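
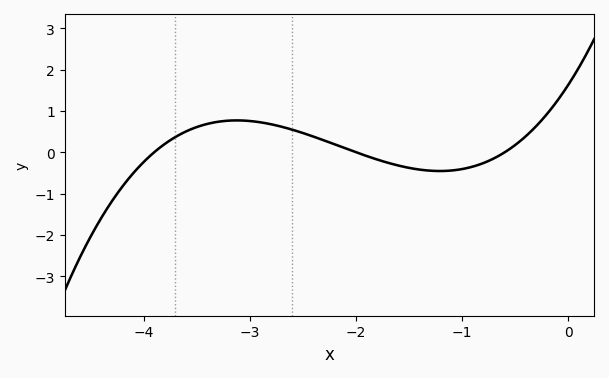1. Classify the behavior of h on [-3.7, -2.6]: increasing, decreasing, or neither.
neither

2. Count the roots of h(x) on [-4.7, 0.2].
3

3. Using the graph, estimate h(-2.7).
0.6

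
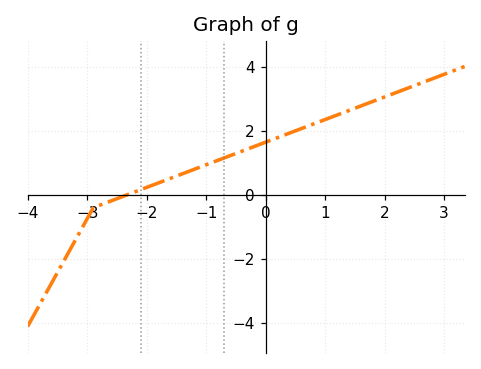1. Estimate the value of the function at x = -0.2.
1.6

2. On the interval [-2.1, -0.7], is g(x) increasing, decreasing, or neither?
increasing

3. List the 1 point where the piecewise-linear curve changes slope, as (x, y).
(-2.9, -0.4)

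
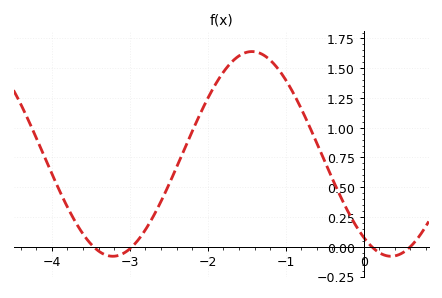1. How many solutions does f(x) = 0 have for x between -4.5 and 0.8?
4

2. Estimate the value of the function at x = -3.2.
-0.08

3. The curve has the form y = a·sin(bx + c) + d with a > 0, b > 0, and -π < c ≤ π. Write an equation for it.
y = 0.86sin(1.8x - 2.2) + 0.78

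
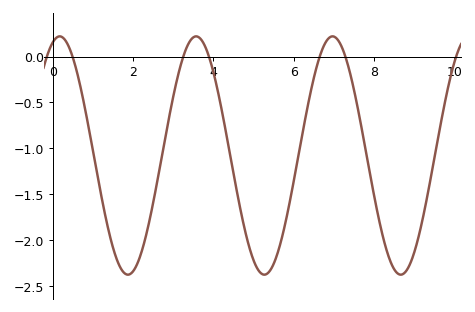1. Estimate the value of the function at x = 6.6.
-0.066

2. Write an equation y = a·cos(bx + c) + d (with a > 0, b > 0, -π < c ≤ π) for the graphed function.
y = 1.3cos(1.85x - 0.32) - 1.08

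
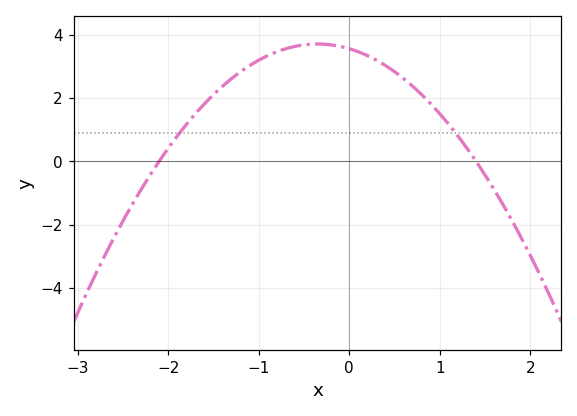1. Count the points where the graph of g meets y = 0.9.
2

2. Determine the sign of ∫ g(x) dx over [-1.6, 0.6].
positive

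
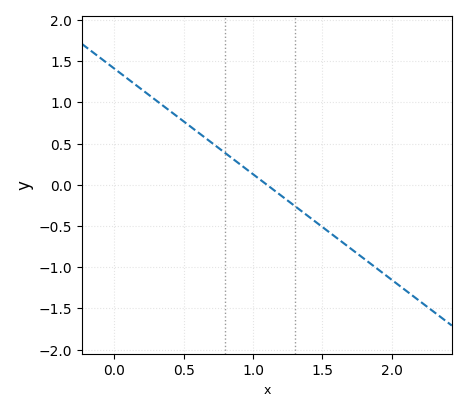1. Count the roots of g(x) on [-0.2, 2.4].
1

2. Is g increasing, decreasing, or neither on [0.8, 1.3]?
decreasing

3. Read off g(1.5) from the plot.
-0.5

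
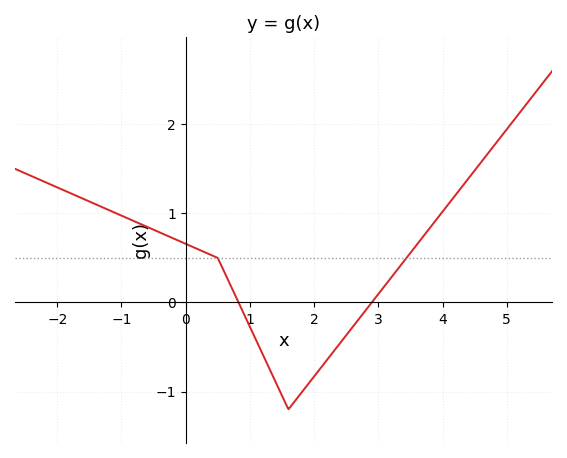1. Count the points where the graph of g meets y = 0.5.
2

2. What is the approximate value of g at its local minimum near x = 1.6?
-1.2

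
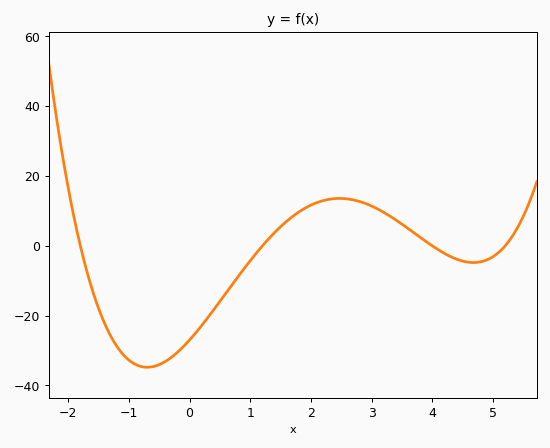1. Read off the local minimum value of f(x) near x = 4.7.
-4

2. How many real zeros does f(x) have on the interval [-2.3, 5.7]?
4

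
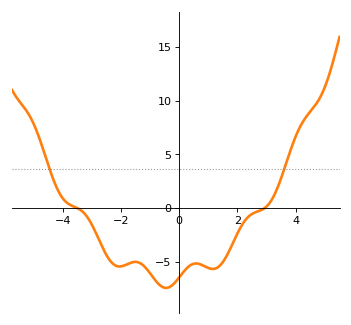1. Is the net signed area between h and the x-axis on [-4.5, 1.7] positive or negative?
negative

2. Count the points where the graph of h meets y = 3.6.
2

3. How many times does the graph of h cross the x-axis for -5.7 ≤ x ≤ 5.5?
2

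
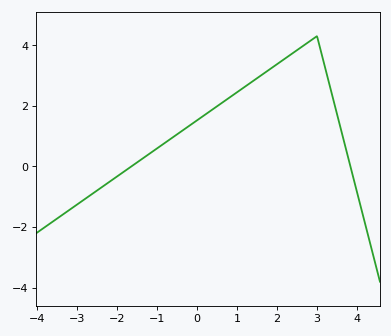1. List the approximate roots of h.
-1.64, 3.83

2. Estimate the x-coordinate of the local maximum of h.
3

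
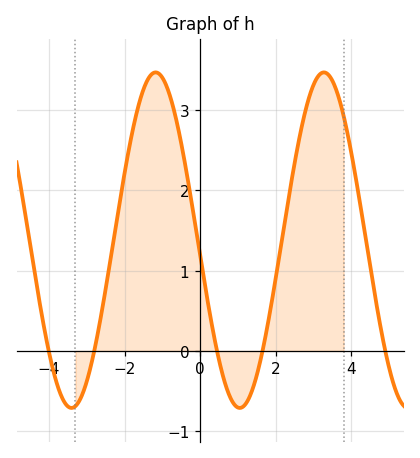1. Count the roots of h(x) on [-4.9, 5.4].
5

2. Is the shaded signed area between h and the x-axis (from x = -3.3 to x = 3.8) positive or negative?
positive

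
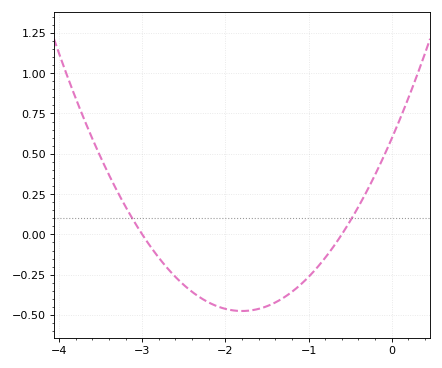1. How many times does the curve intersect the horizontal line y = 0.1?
2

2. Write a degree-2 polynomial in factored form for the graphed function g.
y = 0.33(x + 3)(x + 0.6)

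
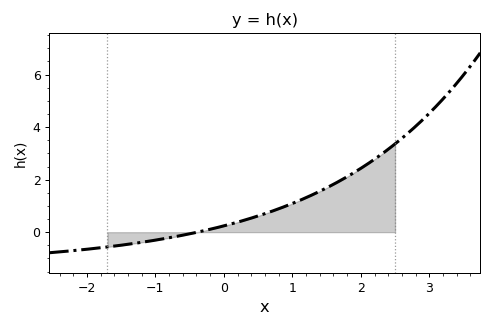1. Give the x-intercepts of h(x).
-0.4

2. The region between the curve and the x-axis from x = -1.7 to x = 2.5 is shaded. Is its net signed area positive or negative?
positive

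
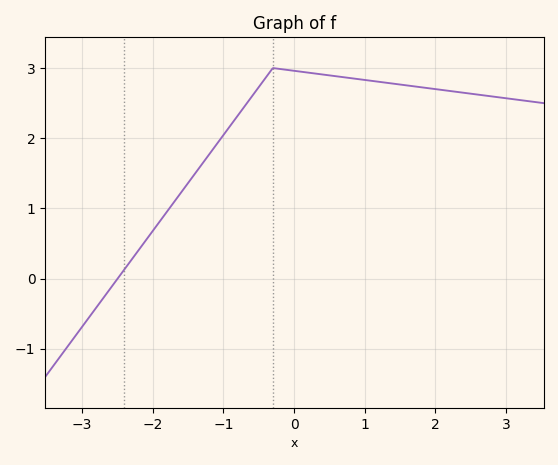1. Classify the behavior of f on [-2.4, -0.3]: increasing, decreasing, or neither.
increasing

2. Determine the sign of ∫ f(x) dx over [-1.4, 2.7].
positive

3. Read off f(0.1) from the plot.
2.95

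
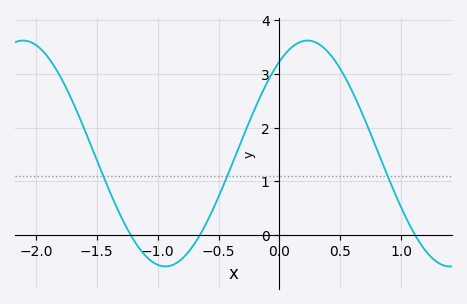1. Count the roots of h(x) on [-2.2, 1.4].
3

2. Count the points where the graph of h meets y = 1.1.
3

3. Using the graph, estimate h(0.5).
3.09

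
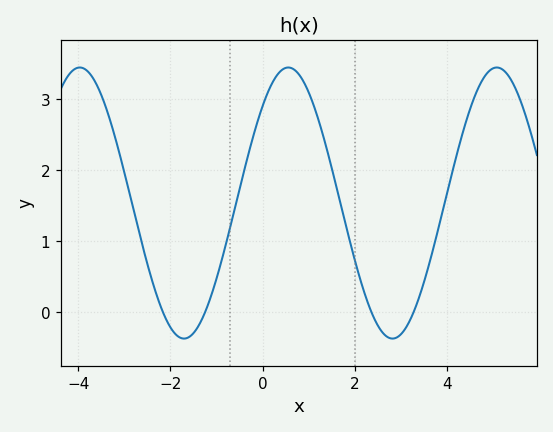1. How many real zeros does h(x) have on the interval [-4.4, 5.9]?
4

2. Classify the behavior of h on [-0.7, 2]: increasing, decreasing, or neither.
neither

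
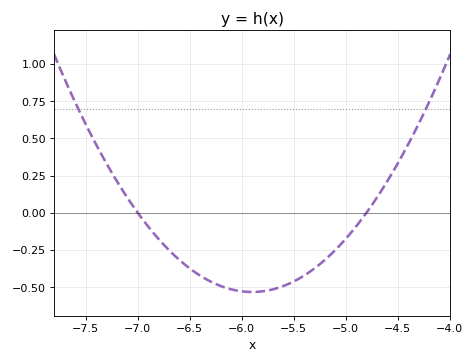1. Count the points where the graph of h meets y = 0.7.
2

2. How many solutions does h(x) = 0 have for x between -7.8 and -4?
2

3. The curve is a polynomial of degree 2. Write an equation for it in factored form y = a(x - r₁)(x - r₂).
y = 0.44(x + 7)(x + 4.8)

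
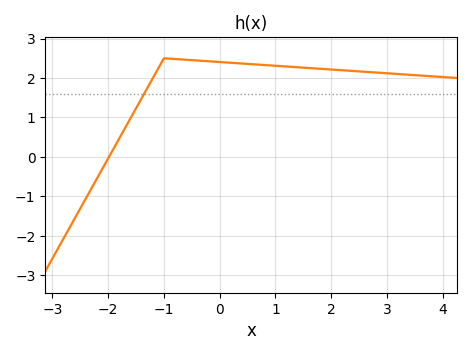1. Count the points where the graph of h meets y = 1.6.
1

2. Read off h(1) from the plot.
2.3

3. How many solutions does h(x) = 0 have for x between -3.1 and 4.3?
1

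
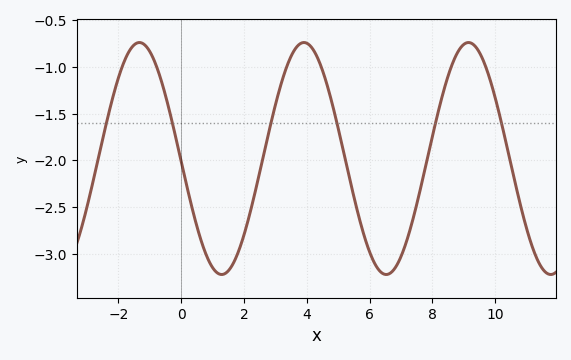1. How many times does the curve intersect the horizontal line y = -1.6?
6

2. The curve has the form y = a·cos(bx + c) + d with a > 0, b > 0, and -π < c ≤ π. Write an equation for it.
y = 1.24cos(1.2x + 1.59) - 1.98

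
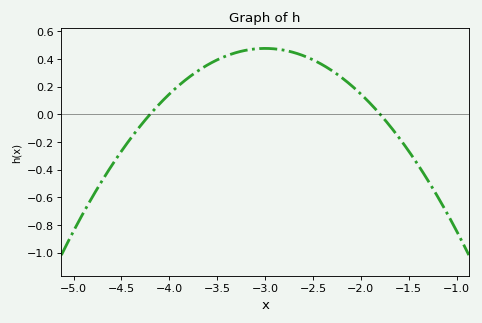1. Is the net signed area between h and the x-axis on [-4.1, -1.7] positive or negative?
positive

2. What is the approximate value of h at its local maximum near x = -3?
0.475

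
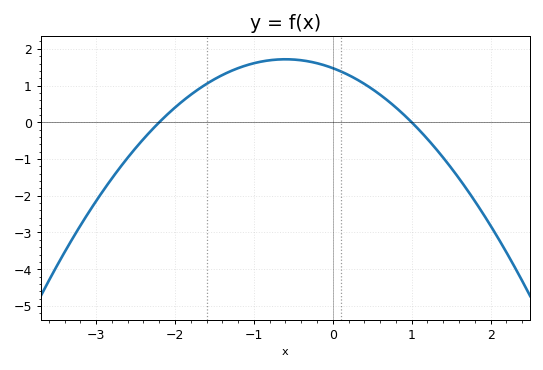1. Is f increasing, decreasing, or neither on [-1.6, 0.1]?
neither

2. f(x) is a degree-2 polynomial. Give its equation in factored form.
y = -0.67(x + 2.2)(x - 1)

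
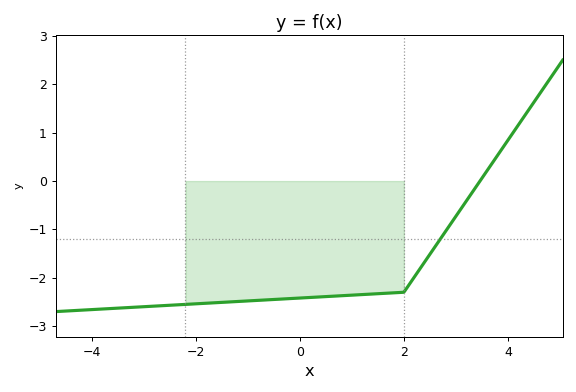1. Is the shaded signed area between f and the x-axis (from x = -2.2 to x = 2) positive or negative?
negative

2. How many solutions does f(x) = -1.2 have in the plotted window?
1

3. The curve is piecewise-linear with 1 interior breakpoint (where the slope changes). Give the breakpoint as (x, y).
(2, -2.3)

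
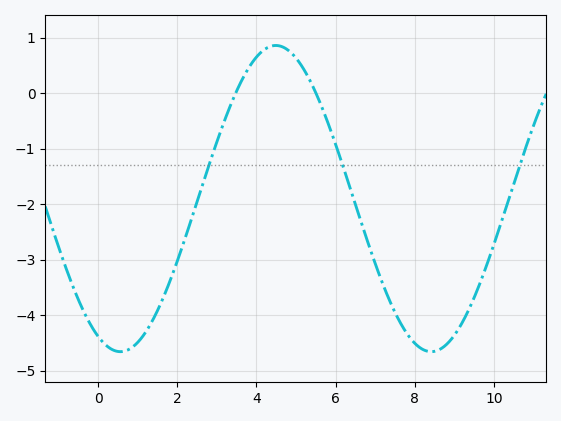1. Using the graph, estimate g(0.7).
-4.64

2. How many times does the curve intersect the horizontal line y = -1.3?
3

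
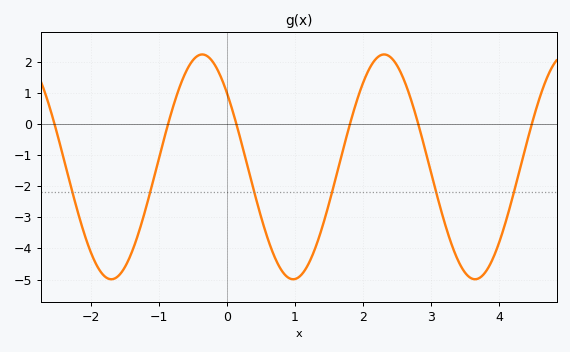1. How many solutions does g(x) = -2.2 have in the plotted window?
6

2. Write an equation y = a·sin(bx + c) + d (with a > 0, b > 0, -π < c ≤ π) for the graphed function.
y = 3.61sin(2.35x + 2.42) - 1.38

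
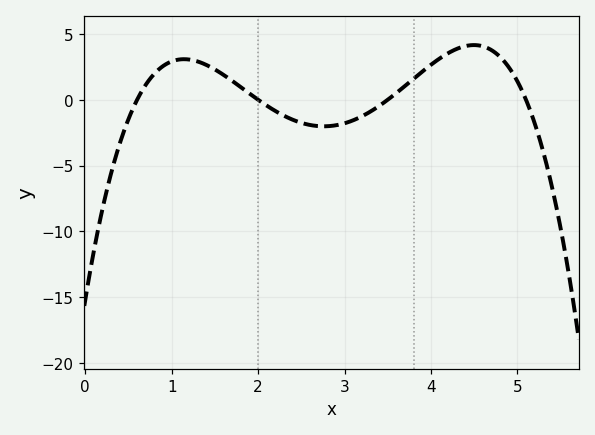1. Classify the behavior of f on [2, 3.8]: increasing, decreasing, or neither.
neither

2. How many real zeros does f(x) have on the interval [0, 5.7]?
4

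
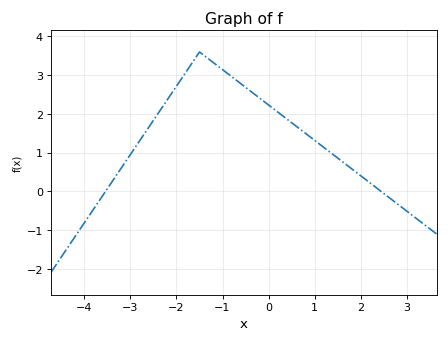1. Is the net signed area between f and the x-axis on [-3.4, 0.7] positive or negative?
positive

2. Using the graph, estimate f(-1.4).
3.51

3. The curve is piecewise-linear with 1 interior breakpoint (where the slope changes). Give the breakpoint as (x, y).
(-1.5, 3.6)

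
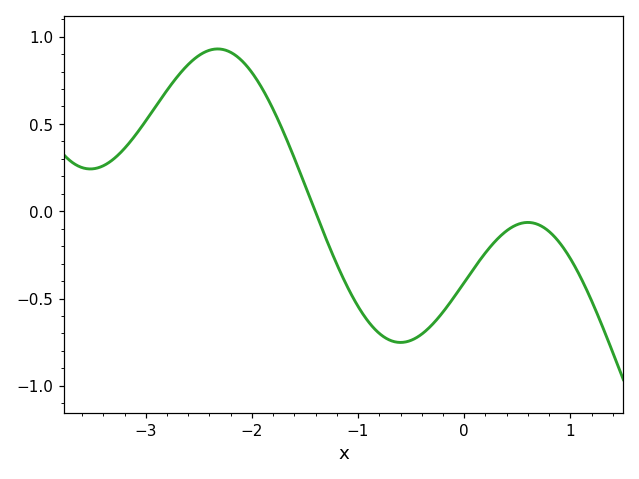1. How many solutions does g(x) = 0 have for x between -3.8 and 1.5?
1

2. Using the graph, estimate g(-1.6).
0.3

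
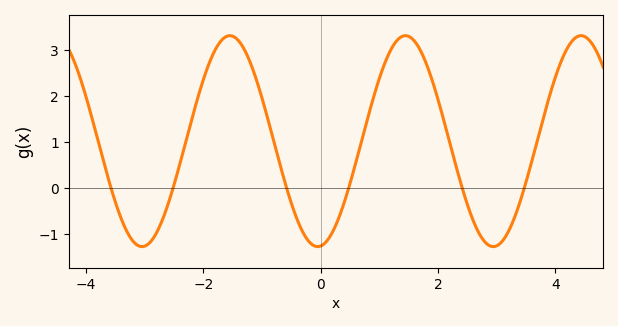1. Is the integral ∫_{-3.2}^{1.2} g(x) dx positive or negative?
positive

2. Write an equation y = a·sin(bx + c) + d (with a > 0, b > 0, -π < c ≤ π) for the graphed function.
y = 2.29sin(2.1x - 1.5) + 1.02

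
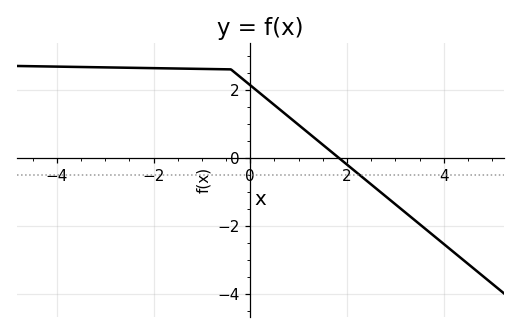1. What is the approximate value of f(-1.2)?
2.6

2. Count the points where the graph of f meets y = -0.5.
1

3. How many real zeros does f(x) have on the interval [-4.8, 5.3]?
1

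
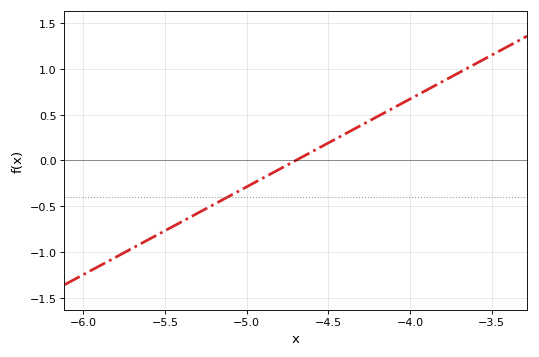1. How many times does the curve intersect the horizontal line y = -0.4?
1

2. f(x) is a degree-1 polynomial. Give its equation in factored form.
y = 0.96(x + 4.7)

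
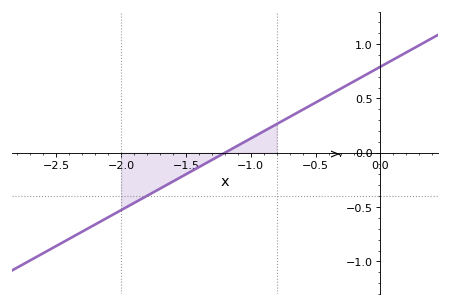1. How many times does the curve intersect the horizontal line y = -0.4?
1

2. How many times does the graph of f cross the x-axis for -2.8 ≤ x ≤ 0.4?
1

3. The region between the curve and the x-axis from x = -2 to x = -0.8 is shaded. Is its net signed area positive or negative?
negative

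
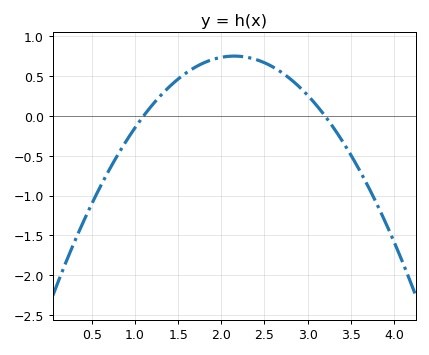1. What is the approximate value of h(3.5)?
-0.5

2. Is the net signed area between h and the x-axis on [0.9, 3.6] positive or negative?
positive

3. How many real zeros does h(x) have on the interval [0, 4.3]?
2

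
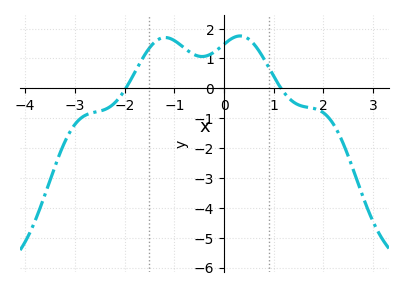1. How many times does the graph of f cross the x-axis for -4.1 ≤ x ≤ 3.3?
2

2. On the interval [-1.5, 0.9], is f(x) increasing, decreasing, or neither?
neither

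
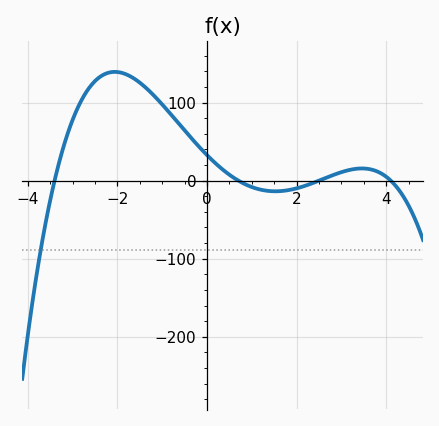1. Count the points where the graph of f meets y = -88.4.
1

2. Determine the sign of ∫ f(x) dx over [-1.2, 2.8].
positive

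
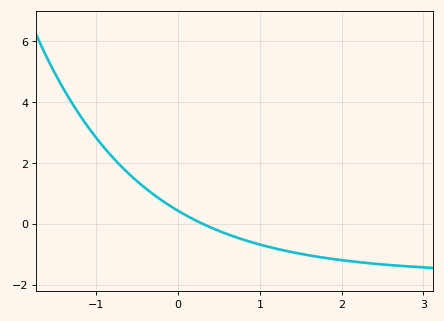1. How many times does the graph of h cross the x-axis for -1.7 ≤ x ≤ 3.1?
1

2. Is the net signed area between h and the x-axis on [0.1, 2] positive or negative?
negative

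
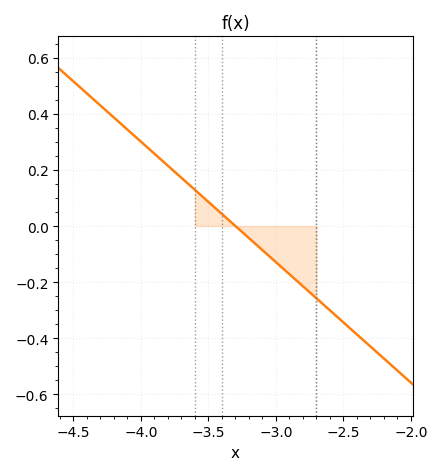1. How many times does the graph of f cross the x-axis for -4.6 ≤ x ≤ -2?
1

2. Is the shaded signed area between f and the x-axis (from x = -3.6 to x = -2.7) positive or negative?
negative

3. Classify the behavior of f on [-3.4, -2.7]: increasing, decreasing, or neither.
decreasing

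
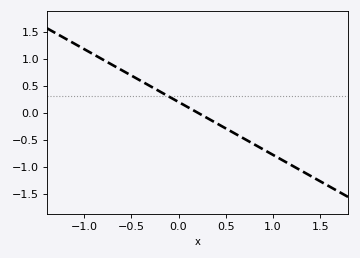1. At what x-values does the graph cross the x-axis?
0.2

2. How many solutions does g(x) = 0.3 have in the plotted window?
1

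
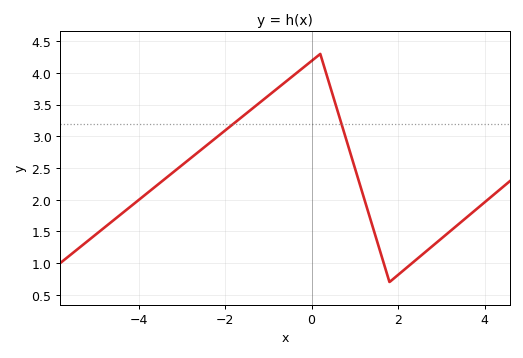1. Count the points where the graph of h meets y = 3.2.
2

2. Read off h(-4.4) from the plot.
1.75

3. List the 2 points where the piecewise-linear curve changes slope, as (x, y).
(0.2, 4.3); (1.8, 0.7)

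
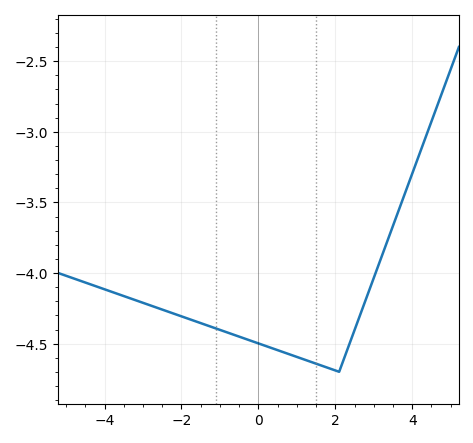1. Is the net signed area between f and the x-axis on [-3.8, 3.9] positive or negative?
negative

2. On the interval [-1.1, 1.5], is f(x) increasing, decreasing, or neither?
decreasing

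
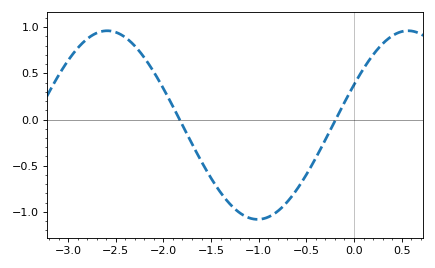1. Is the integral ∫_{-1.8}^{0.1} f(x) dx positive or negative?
negative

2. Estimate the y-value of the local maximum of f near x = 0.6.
0.96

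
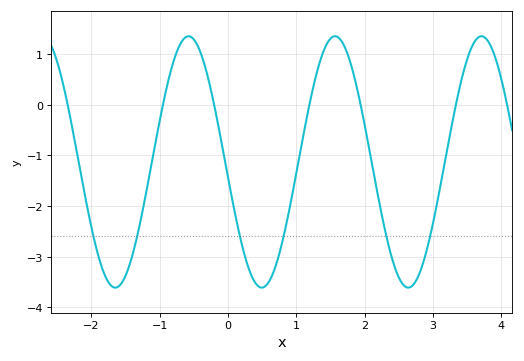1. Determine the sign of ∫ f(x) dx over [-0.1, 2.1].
negative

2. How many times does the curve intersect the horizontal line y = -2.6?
6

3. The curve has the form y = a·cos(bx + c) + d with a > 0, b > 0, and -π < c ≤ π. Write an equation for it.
y = 2.48cos(2.9x + 1.7) - 1.13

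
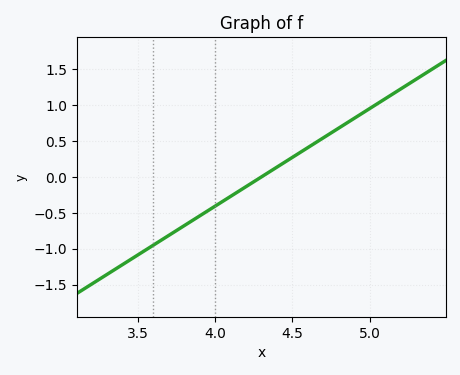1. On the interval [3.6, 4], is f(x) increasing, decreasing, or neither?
increasing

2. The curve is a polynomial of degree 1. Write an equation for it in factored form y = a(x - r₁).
y = 1.36(x - 4.3)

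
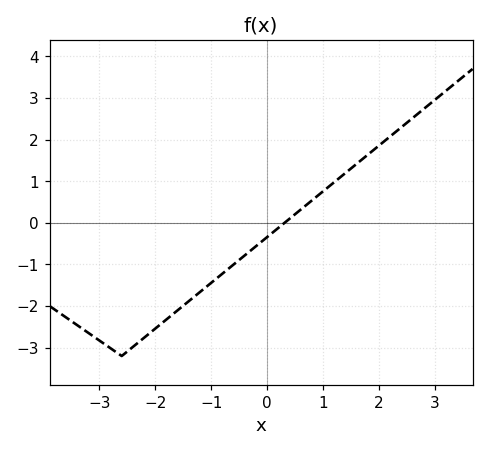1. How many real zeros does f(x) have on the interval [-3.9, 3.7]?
1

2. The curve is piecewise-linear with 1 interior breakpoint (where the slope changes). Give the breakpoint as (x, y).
(-2.6, -3.2)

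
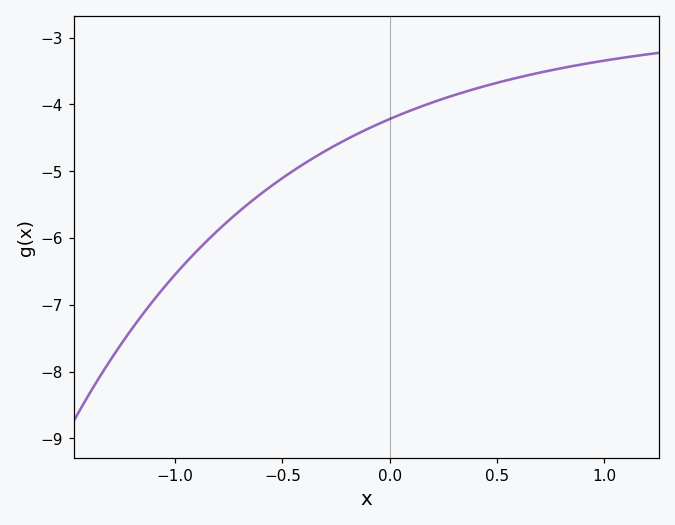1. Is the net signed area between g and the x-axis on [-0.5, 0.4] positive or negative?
negative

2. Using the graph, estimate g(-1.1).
-6.93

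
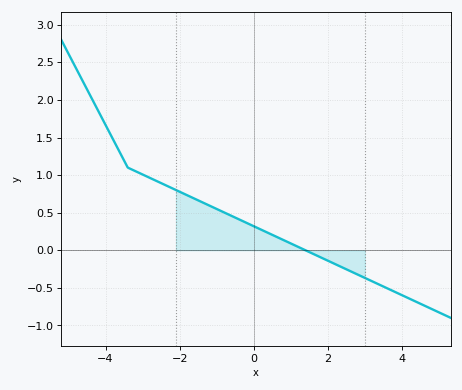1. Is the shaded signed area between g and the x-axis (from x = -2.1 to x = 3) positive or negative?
positive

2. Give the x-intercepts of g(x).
1.4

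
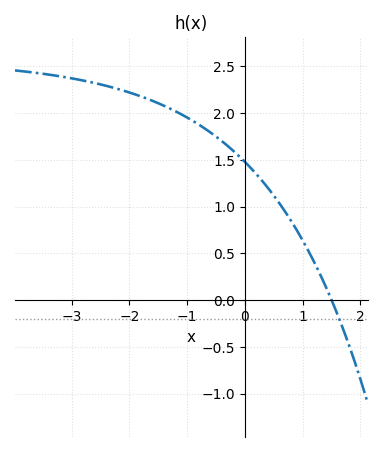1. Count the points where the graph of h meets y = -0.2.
1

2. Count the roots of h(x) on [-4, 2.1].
1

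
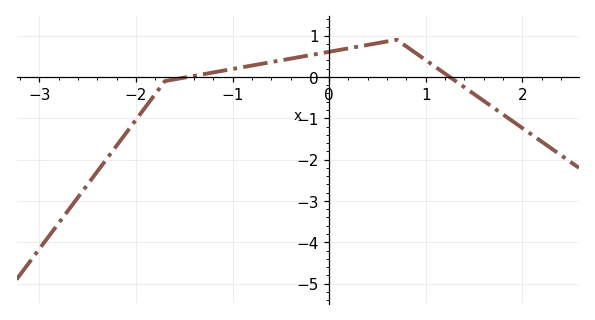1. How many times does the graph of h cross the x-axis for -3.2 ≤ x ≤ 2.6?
2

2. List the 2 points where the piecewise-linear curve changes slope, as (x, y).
(-1.7, -0.1); (0.7, 0.9)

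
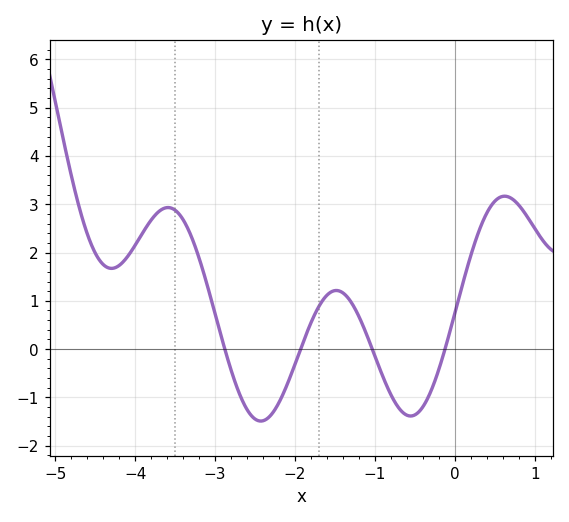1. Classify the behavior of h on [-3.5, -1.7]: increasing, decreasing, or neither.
neither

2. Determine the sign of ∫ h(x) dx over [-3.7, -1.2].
positive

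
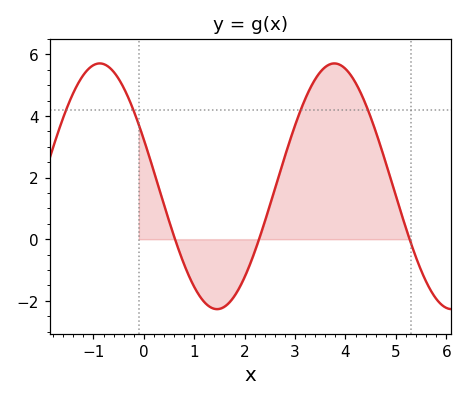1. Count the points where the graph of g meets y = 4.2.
4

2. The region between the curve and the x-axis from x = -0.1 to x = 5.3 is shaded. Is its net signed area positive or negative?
positive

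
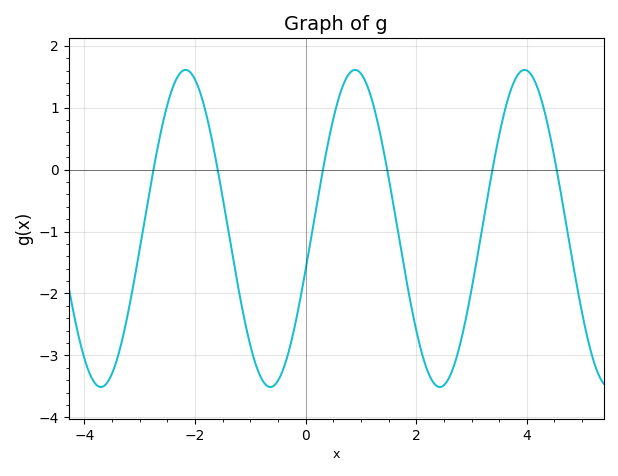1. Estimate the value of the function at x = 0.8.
1.56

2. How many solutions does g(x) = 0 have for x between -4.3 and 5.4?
6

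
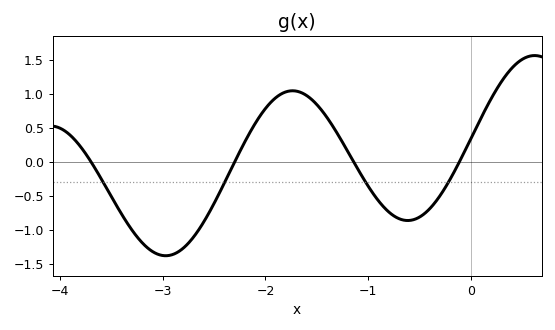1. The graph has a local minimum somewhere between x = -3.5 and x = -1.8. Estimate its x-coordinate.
-3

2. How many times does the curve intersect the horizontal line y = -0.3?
4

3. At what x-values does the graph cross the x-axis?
-3.7, -2.3, -1.1, -0.1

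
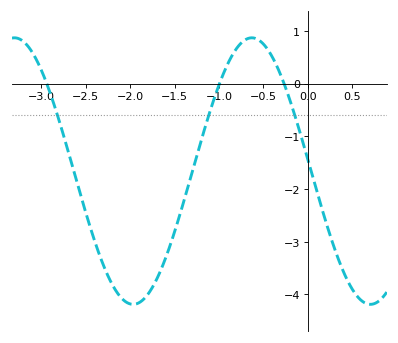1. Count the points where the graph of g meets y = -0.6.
3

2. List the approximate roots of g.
-2.9, -1, -0.3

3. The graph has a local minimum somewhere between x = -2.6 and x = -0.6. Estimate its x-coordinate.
-2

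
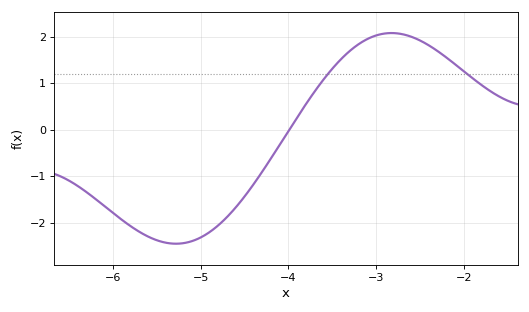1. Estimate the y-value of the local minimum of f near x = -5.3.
-2.5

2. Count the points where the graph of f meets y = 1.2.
2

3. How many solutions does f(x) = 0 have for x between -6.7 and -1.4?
1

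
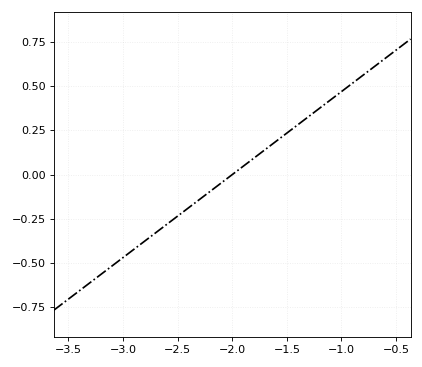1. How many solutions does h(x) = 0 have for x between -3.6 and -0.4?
1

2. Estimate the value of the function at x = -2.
0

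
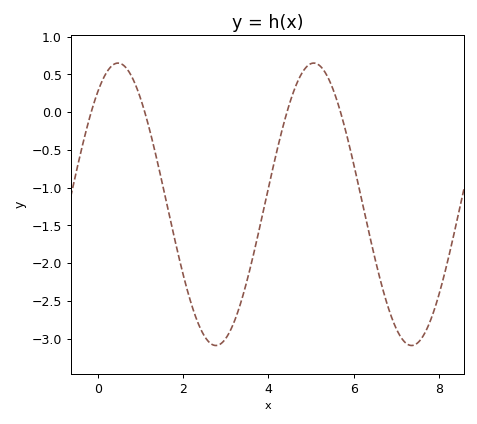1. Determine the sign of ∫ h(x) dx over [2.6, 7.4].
negative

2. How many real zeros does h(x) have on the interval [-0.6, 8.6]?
4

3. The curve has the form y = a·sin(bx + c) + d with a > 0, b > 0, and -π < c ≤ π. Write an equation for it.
y = 1.87sin(1.37x + 0.922) - 1.22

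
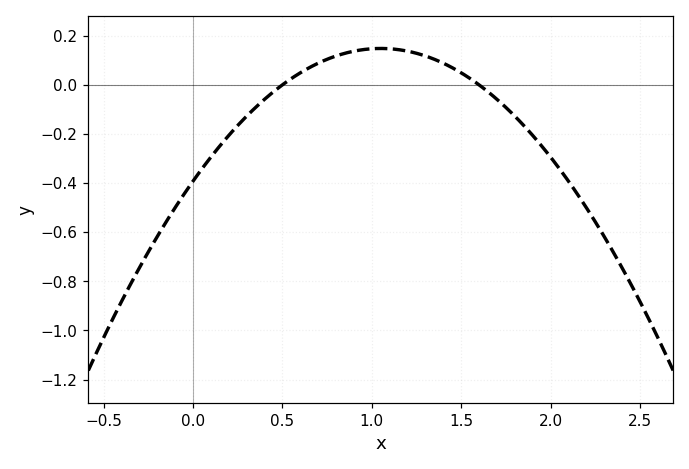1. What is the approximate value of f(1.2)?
0.14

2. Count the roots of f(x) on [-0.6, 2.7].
2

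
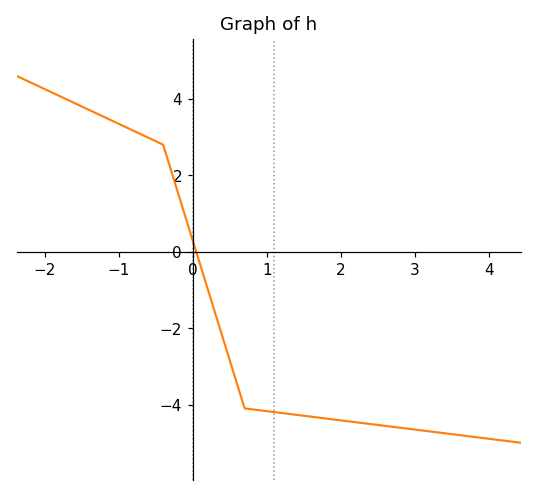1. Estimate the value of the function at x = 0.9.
-4.2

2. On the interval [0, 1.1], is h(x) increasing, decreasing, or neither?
decreasing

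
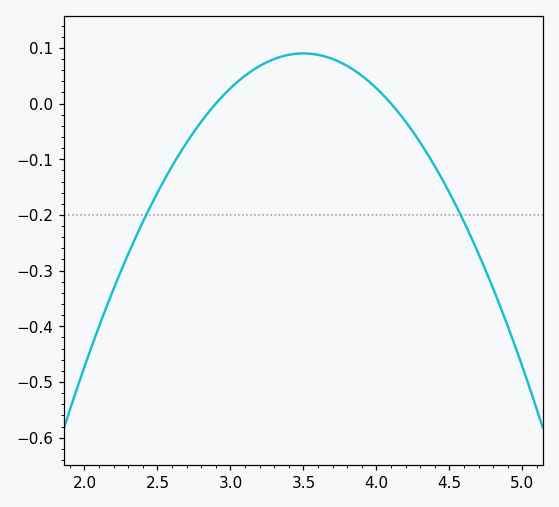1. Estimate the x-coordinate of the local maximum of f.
3.5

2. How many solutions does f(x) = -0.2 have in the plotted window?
2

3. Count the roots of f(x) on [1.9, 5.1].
2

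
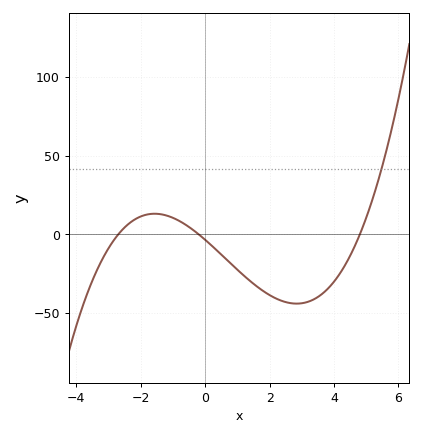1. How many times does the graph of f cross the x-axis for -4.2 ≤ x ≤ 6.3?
3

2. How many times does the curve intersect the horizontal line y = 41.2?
1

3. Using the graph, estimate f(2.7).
-45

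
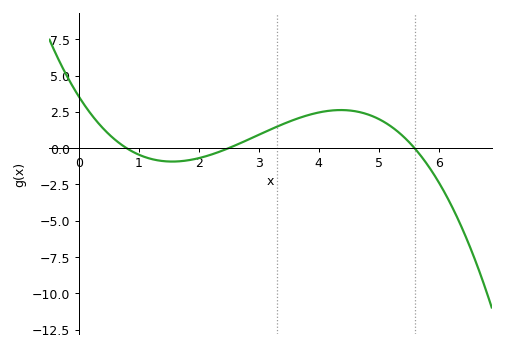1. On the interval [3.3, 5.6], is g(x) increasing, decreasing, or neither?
neither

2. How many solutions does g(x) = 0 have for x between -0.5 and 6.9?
3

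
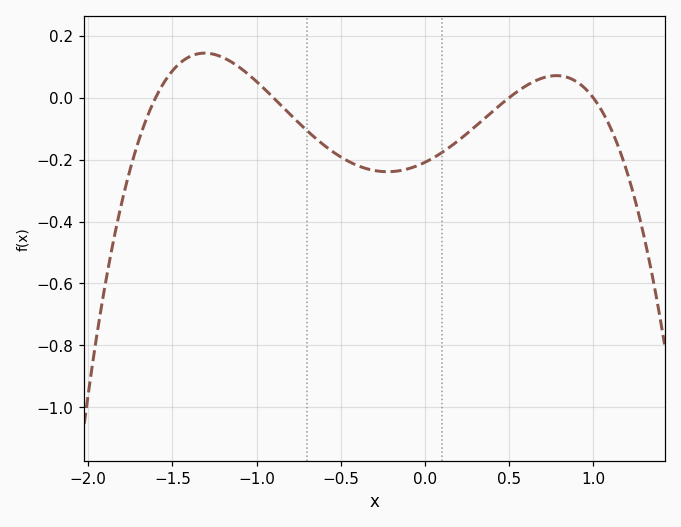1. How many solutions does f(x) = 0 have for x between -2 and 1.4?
4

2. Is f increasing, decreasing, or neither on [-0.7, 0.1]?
neither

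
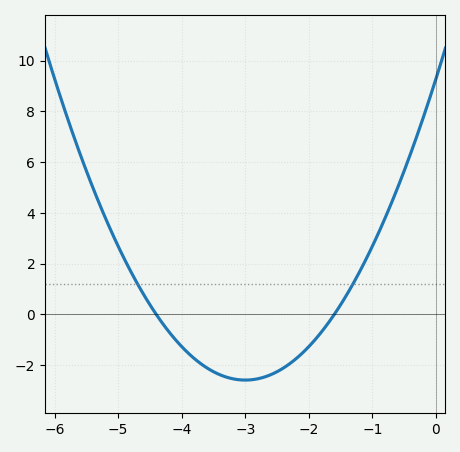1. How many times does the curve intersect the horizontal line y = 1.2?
2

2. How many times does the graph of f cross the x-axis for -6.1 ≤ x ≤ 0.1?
2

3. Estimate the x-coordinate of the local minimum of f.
-3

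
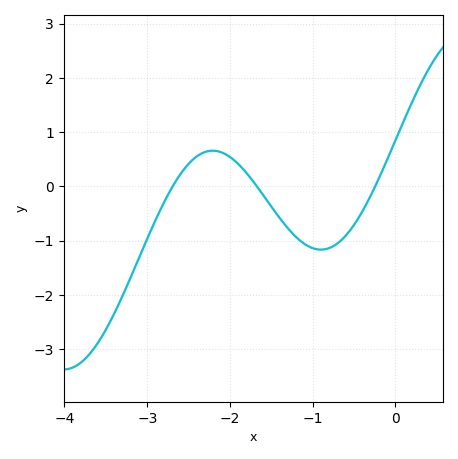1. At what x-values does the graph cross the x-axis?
-2.69, -1.67, -0.246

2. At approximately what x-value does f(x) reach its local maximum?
-2.21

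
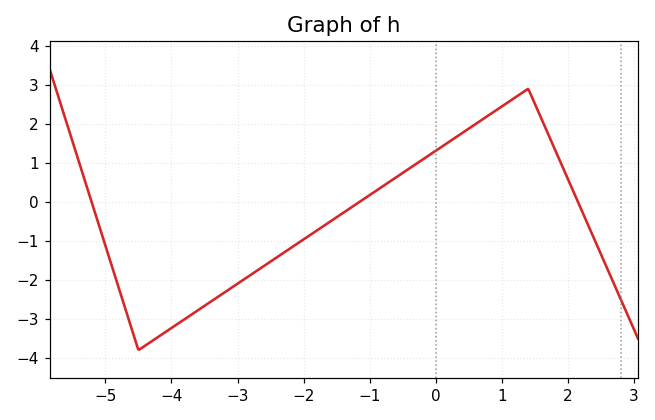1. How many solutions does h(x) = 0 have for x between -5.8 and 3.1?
3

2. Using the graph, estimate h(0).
1.31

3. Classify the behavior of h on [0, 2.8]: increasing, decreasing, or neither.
neither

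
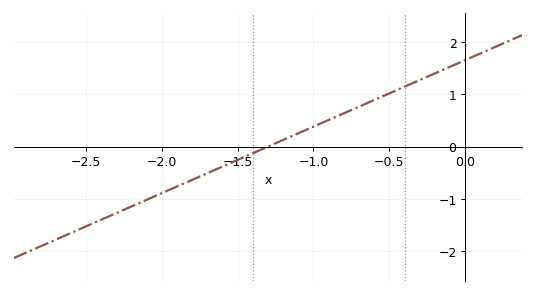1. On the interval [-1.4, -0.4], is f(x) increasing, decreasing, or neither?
increasing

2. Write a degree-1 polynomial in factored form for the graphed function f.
y = 1.27(x + 1.3)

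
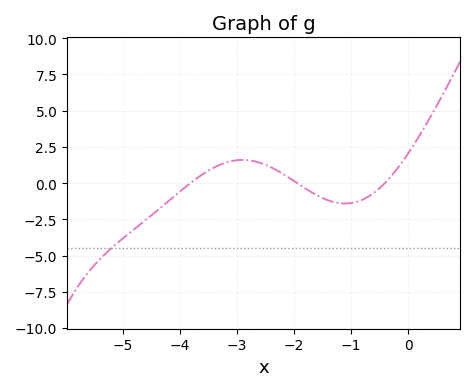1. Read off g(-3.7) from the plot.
0.4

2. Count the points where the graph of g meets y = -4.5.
1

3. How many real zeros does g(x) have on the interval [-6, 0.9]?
3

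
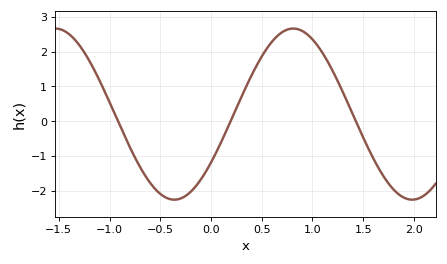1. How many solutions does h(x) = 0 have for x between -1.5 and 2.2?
3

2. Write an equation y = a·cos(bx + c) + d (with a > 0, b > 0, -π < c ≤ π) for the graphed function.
y = 2.46cos(2.68x - 2.17) + 0.2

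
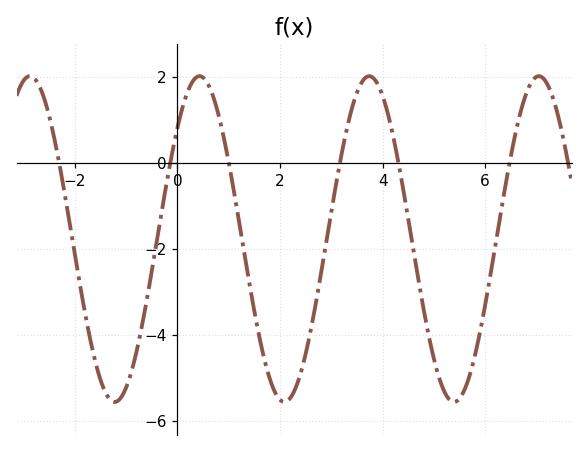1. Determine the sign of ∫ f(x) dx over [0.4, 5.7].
negative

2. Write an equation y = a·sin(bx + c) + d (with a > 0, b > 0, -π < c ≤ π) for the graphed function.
y = 3.78sin(1.9x + 0.75) - 1.77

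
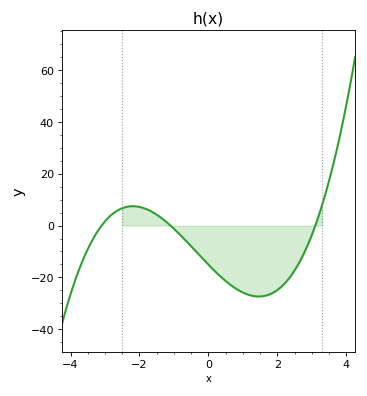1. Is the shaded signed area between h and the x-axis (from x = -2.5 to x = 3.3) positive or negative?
negative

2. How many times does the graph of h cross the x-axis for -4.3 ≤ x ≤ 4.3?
3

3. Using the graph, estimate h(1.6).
-28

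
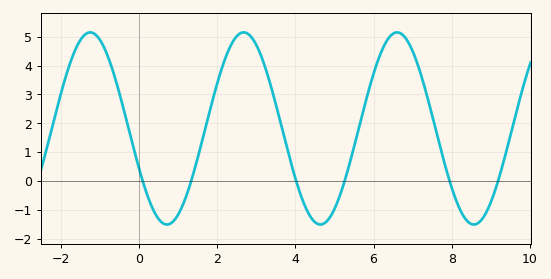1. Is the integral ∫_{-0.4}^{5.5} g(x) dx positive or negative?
positive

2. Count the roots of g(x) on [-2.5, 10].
6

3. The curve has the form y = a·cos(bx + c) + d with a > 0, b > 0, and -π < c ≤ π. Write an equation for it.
y = 3.33cos(1.6x + 2) + 1.82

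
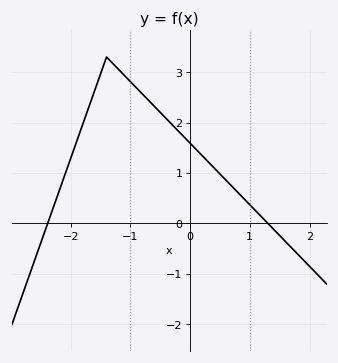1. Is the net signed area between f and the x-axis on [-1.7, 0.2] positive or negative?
positive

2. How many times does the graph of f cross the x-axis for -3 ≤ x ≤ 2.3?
2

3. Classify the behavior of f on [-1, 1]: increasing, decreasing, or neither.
decreasing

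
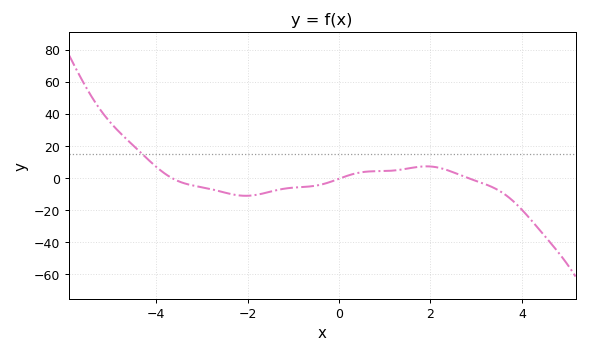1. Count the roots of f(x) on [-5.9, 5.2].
3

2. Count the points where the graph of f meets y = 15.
1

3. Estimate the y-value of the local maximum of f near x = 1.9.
7.09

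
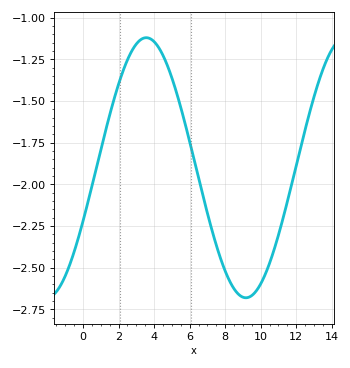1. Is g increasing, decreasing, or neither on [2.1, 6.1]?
neither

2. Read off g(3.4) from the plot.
-1.12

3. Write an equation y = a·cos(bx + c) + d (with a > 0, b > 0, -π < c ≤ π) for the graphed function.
y = 0.78cos(0.56x - 2) - 1.9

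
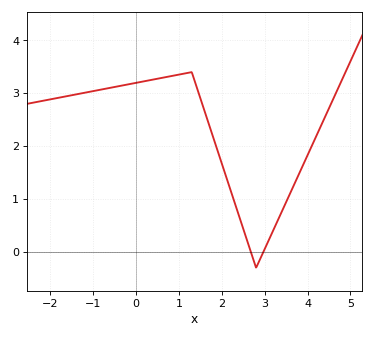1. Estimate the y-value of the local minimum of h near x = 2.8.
-0.3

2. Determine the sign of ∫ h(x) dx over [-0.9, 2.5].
positive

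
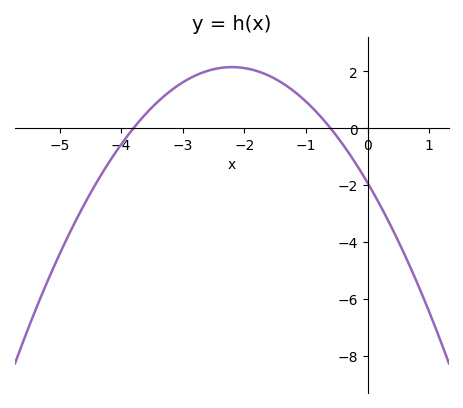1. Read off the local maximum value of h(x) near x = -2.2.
2.15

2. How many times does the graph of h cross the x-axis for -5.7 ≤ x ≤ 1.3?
2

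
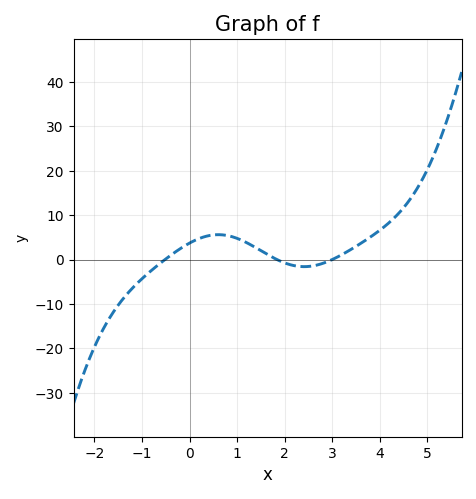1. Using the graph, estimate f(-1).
-4.33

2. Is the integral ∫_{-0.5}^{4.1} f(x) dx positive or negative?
positive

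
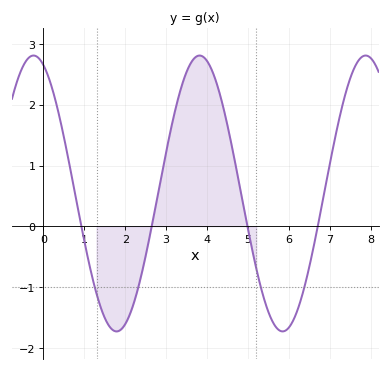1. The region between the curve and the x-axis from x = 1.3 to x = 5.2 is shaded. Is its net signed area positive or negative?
positive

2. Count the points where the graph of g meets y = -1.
4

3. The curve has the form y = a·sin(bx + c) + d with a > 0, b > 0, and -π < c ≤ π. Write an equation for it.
y = 2.27sin(1.6x + 1.9) + 0.54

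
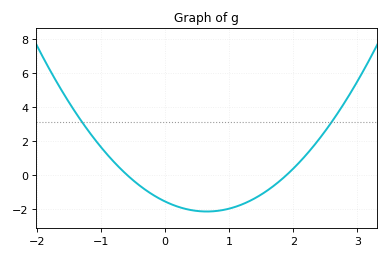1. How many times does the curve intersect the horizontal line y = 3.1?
2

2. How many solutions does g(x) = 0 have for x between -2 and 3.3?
2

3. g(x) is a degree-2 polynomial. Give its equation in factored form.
y = 1.39(x + 0.6)(x - 1.9)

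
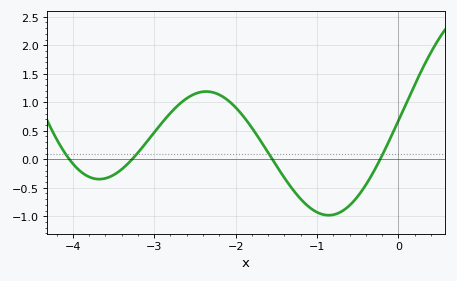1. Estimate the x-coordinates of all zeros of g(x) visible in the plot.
-4, -3.3, -1.5, -0.2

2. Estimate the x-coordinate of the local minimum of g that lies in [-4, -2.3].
-3.7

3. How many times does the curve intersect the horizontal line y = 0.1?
4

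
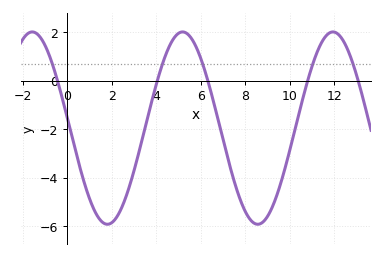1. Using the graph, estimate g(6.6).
-0.958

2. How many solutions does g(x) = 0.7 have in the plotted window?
5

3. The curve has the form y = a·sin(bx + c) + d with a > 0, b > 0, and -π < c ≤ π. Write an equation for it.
y = 3.97sin(0.93x + 3.03) - 1.96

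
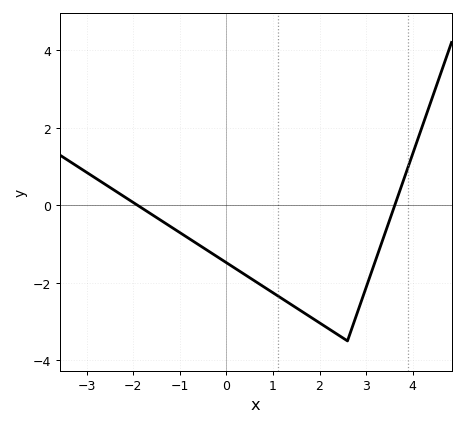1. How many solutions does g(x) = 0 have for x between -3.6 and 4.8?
2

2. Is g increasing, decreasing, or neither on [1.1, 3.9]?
neither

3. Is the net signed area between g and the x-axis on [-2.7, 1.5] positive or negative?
negative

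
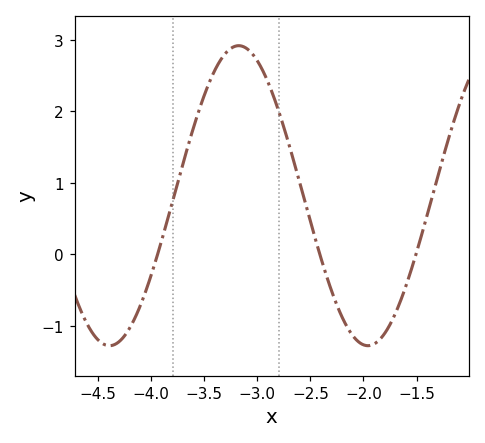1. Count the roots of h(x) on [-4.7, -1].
3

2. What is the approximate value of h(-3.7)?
1.28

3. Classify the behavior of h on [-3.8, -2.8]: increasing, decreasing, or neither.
neither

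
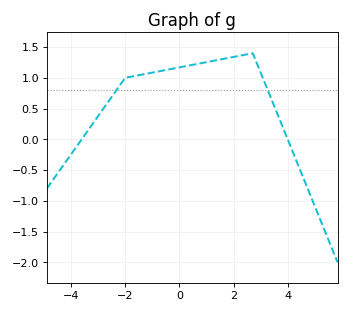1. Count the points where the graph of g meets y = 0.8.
2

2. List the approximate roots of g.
-3.6, 3.99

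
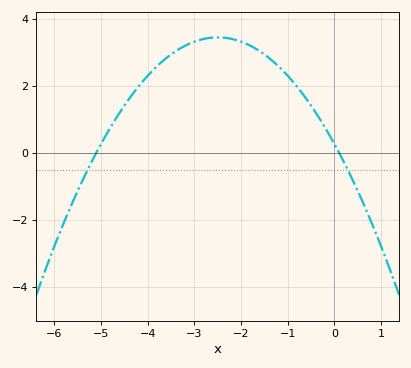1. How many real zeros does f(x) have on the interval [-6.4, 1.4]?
2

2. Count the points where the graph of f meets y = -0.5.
2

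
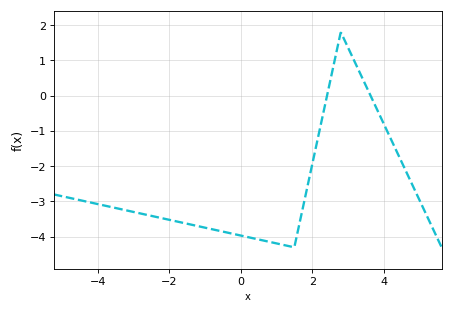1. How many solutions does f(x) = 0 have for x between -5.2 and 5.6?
2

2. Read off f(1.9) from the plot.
-2.42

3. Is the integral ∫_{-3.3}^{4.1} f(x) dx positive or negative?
negative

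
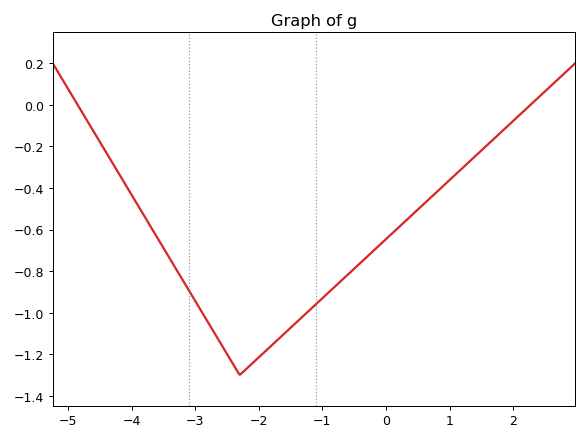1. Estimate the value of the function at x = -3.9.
-0.48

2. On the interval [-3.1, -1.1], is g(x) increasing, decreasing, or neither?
neither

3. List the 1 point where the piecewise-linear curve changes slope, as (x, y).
(-2.3, -1.3)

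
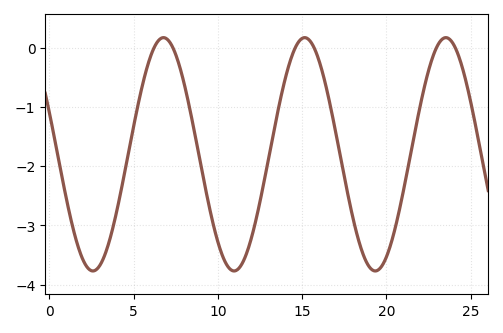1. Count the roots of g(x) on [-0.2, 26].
6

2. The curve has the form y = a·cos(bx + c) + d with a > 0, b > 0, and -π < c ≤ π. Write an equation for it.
y = 1.97cos(0.75x + 1.2) - 1.8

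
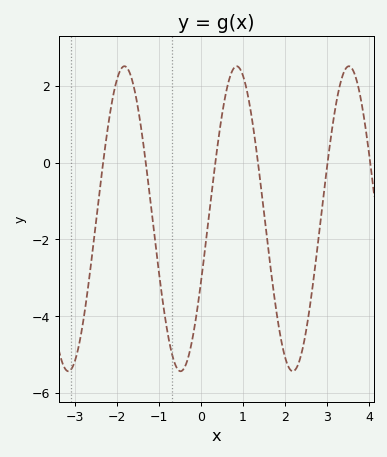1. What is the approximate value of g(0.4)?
0.4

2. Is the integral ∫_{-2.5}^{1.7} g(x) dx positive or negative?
negative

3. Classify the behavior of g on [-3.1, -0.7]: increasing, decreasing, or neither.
neither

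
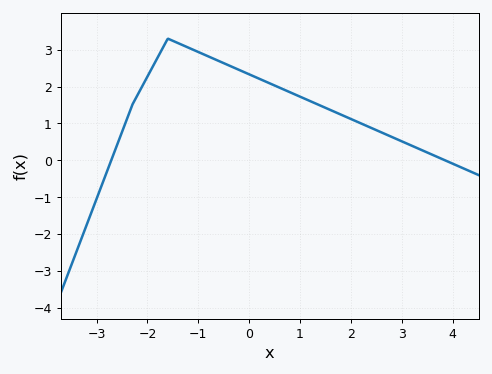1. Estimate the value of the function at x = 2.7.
0.697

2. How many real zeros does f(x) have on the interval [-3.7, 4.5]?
2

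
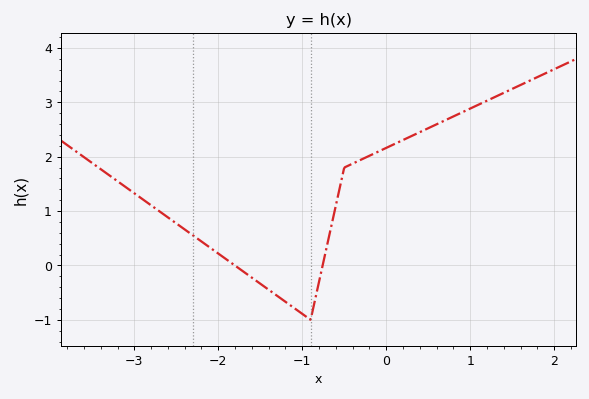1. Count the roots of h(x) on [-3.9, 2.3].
2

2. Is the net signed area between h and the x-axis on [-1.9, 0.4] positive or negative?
positive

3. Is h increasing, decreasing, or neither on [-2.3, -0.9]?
decreasing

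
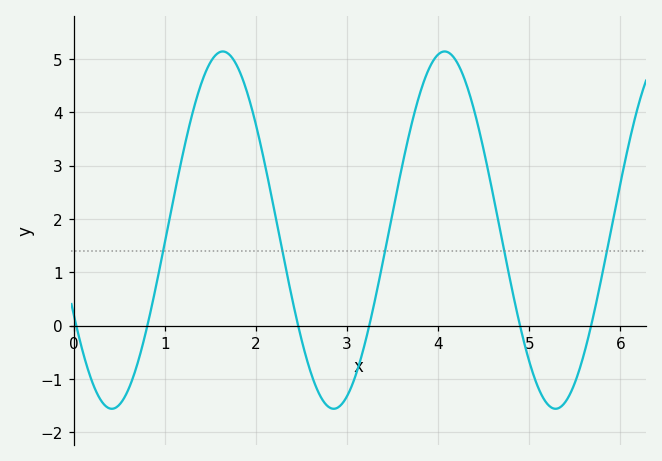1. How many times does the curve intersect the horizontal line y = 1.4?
5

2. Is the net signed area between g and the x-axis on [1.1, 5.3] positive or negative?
positive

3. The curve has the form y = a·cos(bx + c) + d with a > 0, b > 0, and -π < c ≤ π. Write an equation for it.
y = 3.35cos(2.58x + 2.06) + 1.79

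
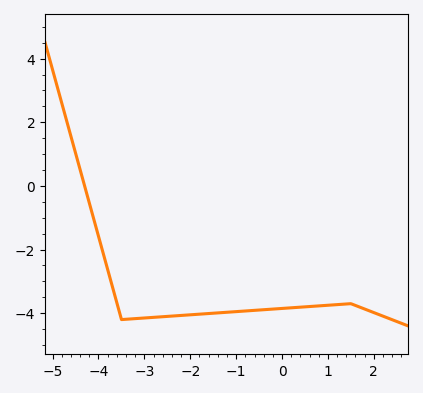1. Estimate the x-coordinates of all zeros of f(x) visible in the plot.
-4.4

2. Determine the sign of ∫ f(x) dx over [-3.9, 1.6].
negative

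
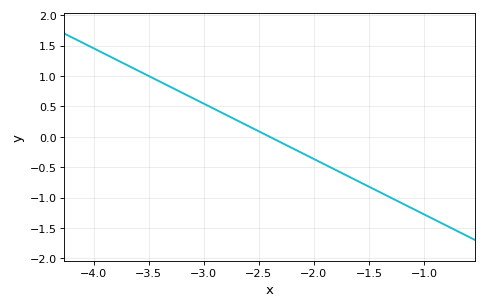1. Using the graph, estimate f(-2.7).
0.273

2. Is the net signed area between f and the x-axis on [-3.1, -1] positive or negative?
negative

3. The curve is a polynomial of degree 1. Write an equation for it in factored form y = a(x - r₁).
y = -0.91(x + 2.4)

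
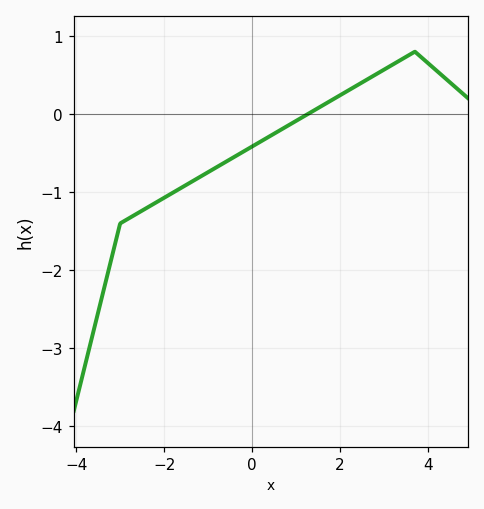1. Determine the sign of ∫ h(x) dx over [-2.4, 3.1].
negative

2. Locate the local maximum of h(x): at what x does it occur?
3.7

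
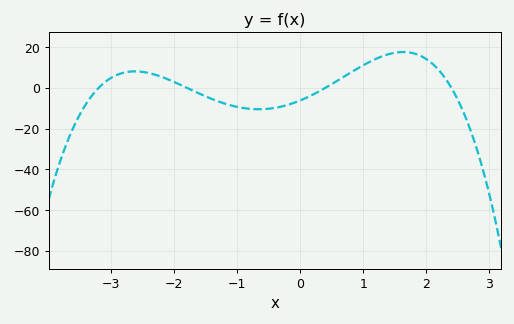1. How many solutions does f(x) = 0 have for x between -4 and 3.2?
4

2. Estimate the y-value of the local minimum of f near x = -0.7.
-10.5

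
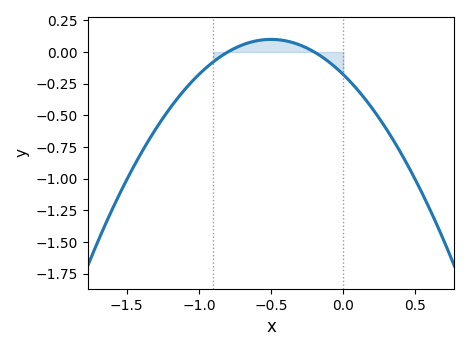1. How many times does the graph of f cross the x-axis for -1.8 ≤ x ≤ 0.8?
2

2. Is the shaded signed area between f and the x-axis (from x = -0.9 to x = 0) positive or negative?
positive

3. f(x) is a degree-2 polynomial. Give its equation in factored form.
y = -1.11(x + 0.8)(x + 0.2)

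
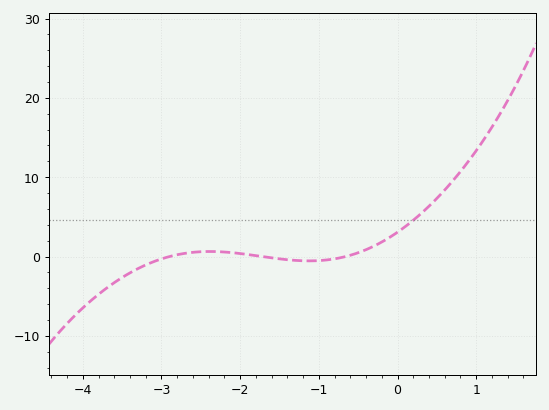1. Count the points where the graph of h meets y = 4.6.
1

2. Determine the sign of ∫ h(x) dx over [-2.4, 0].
positive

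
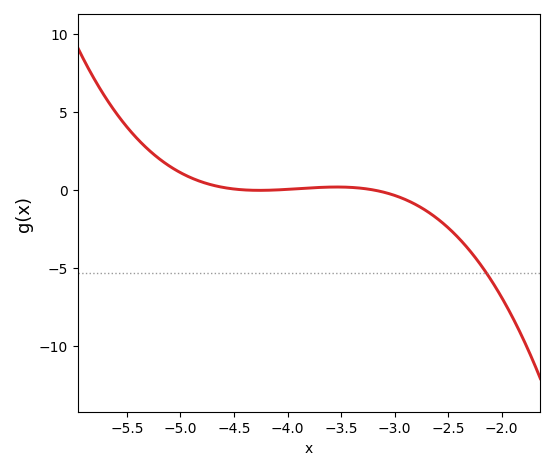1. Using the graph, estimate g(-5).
1.11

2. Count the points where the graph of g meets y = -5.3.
1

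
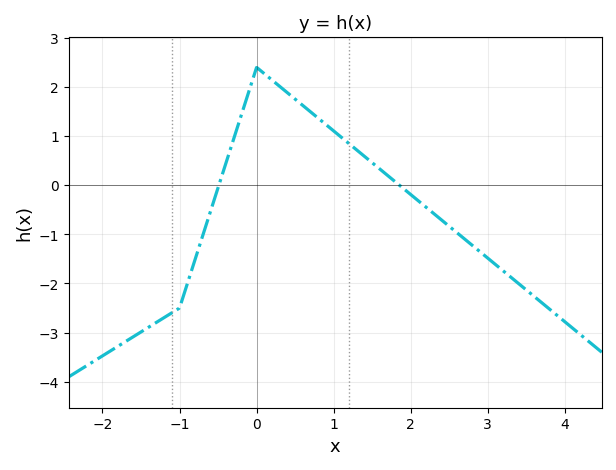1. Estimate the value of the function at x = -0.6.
-0.5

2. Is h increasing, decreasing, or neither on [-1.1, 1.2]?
neither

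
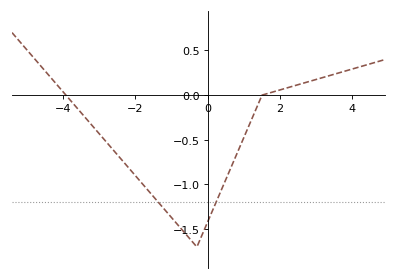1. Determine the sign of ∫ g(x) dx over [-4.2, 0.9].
negative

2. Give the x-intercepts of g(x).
-4, 1.4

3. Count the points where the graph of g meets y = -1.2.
2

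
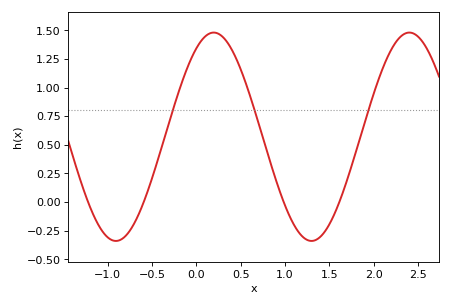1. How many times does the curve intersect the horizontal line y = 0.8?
3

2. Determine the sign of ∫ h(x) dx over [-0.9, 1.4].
positive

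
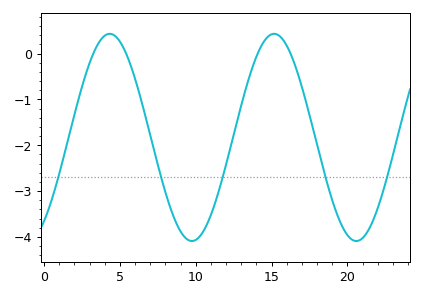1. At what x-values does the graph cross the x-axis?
3.5, 5.5, 14, 16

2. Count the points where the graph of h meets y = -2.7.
5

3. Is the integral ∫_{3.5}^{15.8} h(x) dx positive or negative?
negative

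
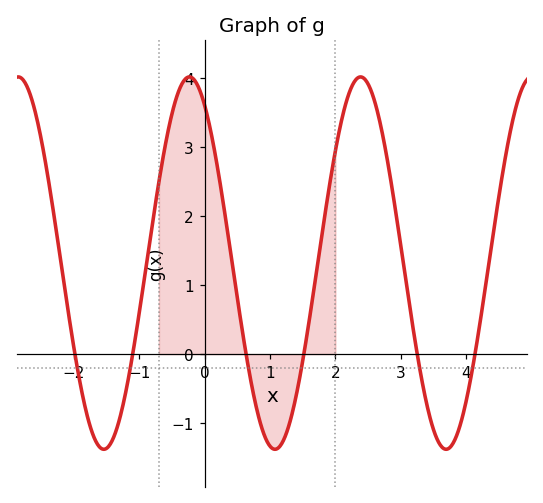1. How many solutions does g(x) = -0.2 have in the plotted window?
6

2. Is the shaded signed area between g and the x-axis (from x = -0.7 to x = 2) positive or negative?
positive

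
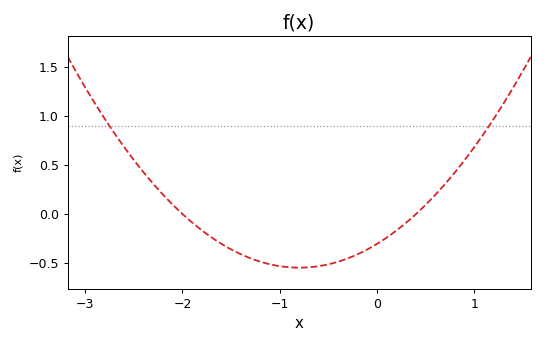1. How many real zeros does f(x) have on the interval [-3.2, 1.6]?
2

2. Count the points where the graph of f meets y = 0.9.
2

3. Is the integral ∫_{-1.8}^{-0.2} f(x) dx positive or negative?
negative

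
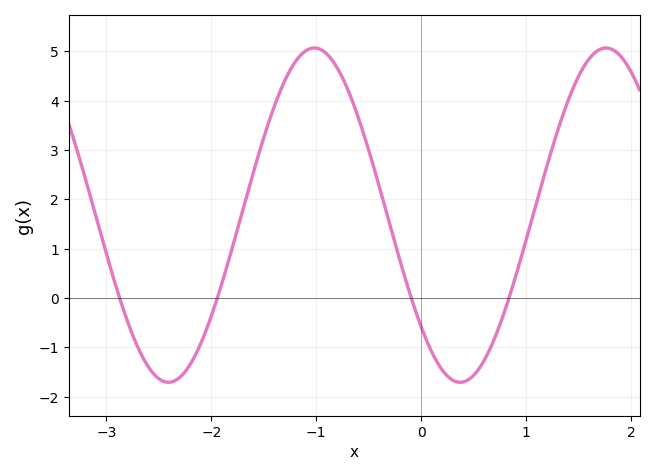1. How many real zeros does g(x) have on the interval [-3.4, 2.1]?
4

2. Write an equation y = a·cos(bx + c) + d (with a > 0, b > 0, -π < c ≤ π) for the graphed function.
y = 3.39cos(2.26x + 2.3) + 1.68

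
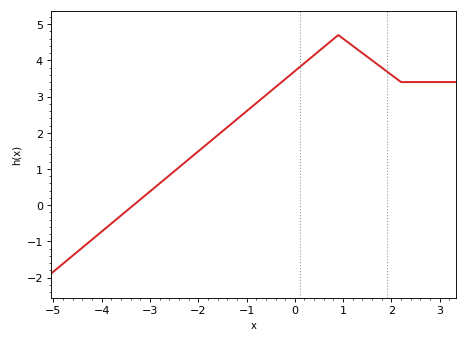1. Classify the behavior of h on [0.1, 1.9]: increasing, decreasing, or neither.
neither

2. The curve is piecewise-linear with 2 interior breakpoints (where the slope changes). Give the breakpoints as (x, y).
(0.9, 4.7); (2.2, 3.4)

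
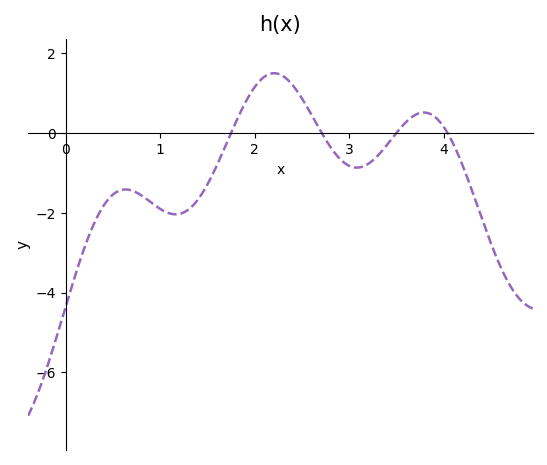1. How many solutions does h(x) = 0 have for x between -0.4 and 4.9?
4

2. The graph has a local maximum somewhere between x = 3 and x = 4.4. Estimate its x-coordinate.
3.79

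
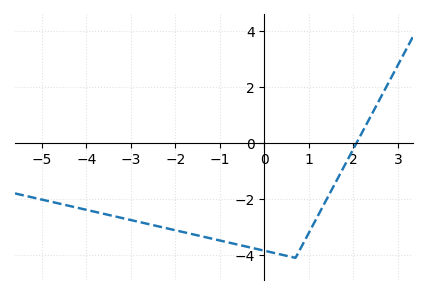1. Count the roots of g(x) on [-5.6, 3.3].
1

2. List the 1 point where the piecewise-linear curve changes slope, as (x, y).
(0.7, -4.1)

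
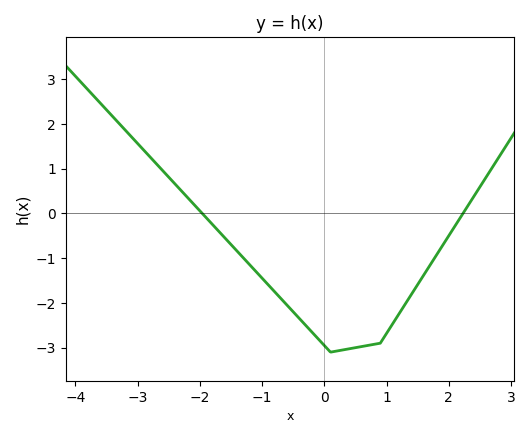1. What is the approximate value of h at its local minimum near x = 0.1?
-3.1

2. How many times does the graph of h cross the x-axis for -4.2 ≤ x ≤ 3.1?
2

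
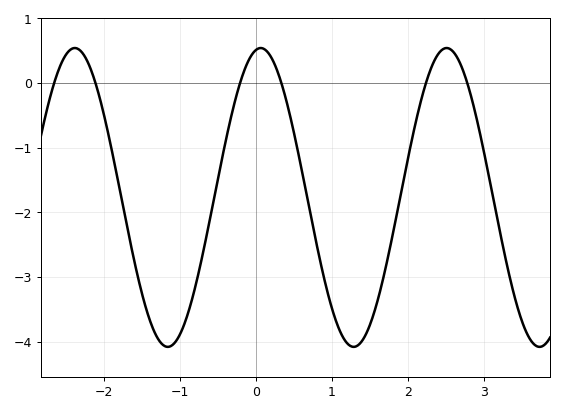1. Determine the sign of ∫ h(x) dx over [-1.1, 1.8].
negative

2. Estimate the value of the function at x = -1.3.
-3.92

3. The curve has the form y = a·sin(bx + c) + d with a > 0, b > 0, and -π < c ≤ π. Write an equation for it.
y = 2.31sin(2.57x + 1.4) - 1.77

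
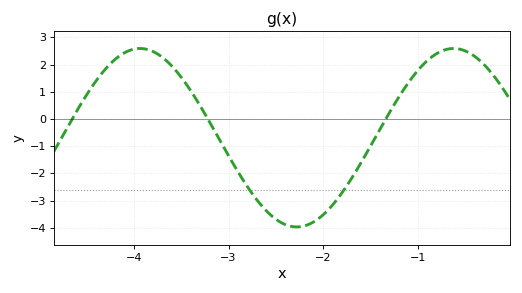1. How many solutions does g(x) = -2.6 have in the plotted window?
2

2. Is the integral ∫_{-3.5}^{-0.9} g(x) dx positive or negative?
negative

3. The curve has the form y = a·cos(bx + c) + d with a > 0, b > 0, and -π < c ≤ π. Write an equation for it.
y = 3.28cos(1.9x + 1.2) - 0.69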